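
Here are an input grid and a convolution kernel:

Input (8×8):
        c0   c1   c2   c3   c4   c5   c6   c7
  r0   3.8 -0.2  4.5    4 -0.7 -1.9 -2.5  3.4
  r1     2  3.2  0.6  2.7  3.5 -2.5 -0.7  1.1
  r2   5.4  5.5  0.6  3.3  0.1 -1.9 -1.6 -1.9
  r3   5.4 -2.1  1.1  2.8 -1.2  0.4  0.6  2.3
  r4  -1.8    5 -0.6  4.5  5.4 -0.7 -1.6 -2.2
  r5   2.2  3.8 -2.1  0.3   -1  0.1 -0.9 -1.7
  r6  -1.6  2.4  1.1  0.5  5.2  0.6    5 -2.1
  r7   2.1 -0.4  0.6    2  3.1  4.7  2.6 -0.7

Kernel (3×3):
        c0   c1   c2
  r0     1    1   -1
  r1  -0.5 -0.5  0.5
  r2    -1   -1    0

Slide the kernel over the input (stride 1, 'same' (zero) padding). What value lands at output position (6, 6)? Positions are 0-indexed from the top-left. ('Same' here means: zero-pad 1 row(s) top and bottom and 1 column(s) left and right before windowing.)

The receptive field on the zero-padded input at this output position is [0.1 -0.9 -1.7 / 0.6 5 -2.1 / 4.7 2.6 -0.7]. Elementwise product with the kernel and sum: 0.1·1 + -0.9·1 + -1.7·-1 + 0.6·-0.5 + 5·-0.5 + -2.1·0.5 + 4.7·-1 + 2.6·-1.

-10.25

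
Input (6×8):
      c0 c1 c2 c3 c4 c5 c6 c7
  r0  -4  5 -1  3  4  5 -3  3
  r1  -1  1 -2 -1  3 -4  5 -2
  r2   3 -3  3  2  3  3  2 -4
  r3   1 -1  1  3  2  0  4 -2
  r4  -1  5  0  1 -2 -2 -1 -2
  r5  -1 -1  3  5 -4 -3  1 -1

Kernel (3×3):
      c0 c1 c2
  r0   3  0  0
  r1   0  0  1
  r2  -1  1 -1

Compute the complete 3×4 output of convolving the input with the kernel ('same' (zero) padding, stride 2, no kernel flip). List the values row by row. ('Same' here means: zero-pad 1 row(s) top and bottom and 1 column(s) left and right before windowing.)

Output[0,0]: The receptive field on the zero-padded input at this output position is [0 0 0 / 0 -4 5 / 0 -1 1]. Elementwise product with the kernel and sum: 0·3 + 5·1 + 0·-1 + -1·1 + 1·-1.
Output[0,1]: The receptive field on the zero-padded input at this output position is [0 0 0 / 5 -1 3 / 1 -2 -1]. Elementwise product with the kernel and sum: 0·3 + 3·1 + 1·-1 + -2·1 + -1·-1.

3 1 13 14
-1 4 -1 -10
5 -3 1 3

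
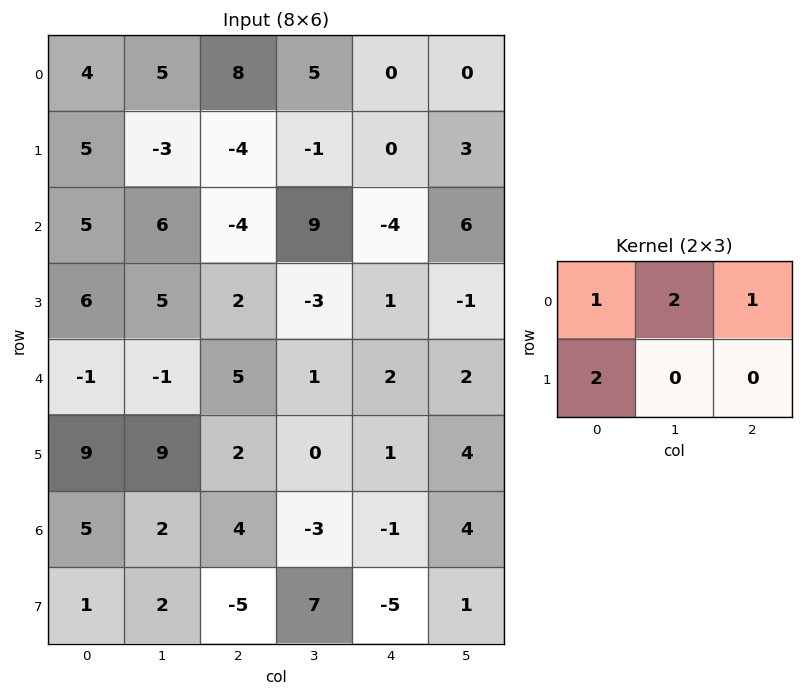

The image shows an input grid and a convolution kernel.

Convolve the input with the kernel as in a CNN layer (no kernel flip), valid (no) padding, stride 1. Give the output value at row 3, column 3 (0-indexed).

The receptive field on the input at this output position is [-3 1 -1 / 1 2 2]. Elementwise product with the kernel and sum: -3·1 + 1·2 + -1·1 + 1·2.

0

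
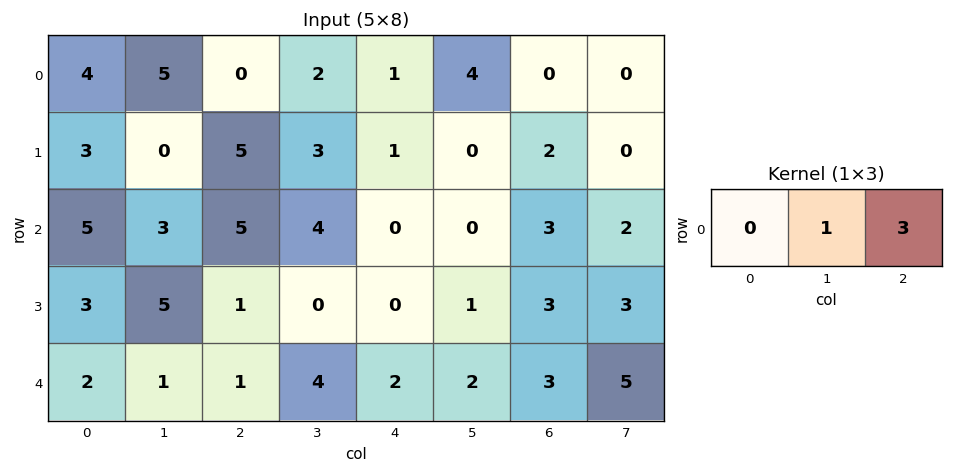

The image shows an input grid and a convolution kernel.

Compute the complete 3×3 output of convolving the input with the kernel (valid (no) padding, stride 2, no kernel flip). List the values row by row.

5 5 4
18 4 9
4 10 11

Output[0,0]: The receptive field on the input at this output position is [4 5 0]. Elementwise product with the kernel and sum: 5·1 + 0·3.
Output[0,1]: The receptive field on the input at this output position is [0 2 1]. Elementwise product with the kernel and sum: 2·1 + 1·3.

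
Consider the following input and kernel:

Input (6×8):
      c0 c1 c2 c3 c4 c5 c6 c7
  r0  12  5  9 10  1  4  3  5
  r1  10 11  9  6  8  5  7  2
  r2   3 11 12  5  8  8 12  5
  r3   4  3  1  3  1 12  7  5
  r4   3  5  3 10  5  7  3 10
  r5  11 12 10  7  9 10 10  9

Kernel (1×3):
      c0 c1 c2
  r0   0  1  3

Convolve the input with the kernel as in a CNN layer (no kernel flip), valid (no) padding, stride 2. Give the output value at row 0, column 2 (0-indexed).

The receptive field on the input at this output position is [1 4 3]. Elementwise product with the kernel and sum: 4·1 + 3·3.

13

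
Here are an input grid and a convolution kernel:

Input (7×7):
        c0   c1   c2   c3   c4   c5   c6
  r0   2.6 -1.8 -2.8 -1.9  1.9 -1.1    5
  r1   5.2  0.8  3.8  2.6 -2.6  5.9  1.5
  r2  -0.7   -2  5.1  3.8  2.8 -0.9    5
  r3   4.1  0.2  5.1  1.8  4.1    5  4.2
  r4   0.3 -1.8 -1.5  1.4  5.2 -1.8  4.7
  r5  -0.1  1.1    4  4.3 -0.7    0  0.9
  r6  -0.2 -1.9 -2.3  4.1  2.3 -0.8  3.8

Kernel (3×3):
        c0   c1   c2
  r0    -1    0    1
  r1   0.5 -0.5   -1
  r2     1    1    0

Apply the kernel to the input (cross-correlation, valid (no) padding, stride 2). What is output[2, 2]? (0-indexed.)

-0.25

The receptive field on the input at this output position is [5.2 -1.8 4.7 / -0.7 0 0.9 / 2.3 -0.8 3.8]. Elementwise product with the kernel and sum: 5.2·-1 + 4.7·1 + -0.7·0.5 + 0·-0.5 + 0.9·-1 + 2.3·1 + -0.8·1.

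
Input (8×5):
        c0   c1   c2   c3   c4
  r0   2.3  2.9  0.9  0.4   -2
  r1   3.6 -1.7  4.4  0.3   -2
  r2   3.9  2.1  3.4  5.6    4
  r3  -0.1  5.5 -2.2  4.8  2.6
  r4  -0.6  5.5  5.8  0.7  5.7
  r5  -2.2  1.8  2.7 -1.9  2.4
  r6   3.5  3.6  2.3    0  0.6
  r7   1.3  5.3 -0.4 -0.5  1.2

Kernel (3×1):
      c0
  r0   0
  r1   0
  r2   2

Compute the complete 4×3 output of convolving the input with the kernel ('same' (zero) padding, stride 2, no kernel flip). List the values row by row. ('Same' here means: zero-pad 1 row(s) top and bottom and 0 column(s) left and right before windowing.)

7.2 8.8 -4
-0.2 -4.4 5.2
-4.4 5.4 4.8
2.6 -0.8 2.4

Output[0,0]: The receptive field on the zero-padded input at this output position is [0 / 2.3 / 3.6]. Elementwise product with the kernel and sum: 3.6·2.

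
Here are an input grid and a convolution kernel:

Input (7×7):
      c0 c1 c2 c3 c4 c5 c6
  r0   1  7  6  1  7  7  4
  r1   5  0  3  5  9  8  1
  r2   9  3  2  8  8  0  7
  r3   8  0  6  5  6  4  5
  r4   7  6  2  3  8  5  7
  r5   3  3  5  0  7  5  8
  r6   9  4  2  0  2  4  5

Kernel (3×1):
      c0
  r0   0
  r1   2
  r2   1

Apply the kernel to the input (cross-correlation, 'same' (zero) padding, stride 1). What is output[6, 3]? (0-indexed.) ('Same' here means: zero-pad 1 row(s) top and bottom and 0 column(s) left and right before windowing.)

0

The receptive field on the zero-padded input at this output position is [0 / 0 / 0]. Elementwise product with the kernel and sum: 0·2 + 0·1.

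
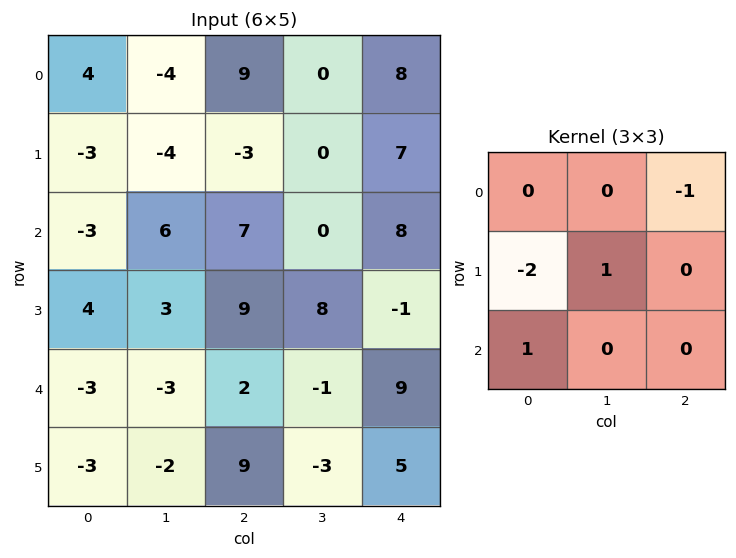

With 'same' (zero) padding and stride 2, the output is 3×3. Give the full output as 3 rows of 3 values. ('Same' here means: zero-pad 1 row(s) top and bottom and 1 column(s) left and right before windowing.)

4 13 8
1 -2 16
-6 -2 8

Output[0,0]: The receptive field on the zero-padded input at this output position is [0 0 0 / 0 4 -4 / 0 -3 -4]. Elementwise product with the kernel and sum: 0·-1 + 0·-2 + 4·1 + 0·1.
Output[0,1]: The receptive field on the zero-padded input at this output position is [0 0 0 / -4 9 0 / -4 -3 0]. Elementwise product with the kernel and sum: 0·-1 + -4·-2 + 9·1 + -4·1.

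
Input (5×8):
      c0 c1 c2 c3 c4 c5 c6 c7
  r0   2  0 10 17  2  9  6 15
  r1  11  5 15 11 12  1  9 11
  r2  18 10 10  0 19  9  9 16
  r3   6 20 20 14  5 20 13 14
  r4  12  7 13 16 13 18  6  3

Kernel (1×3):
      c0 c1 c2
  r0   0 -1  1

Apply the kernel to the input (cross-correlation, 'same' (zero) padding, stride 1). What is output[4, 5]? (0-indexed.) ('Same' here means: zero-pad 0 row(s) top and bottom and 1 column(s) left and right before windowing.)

-12

The receptive field on the zero-padded input at this output position is [13 18 6]. Elementwise product with the kernel and sum: 18·-1 + 6·1.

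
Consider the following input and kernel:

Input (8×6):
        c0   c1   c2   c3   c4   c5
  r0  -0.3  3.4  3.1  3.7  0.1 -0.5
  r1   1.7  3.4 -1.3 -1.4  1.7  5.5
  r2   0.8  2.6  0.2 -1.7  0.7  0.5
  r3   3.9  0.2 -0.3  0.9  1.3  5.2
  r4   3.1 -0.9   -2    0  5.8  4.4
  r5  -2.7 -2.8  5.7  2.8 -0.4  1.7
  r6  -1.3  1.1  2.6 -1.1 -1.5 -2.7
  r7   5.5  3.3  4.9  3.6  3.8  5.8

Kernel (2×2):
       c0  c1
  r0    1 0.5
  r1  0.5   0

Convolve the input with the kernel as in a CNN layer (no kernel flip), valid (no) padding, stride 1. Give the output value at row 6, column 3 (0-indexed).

The receptive field on the input at this output position is [-1.1 -1.5 / 3.6 3.8]. Elementwise product with the kernel and sum: -1.1·1 + -1.5·0.5 + 3.6·0.5.

-0.05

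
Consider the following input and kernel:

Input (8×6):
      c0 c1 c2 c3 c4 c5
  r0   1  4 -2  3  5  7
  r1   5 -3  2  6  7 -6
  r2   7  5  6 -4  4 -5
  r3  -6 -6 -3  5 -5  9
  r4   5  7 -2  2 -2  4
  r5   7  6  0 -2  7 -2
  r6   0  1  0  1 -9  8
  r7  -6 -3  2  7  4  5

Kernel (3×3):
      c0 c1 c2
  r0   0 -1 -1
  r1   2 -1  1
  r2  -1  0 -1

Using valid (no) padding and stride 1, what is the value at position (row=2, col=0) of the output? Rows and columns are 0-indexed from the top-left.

The receptive field on the input at this output position is [7 5 6 / -6 -6 -3 / 5 7 -2]. Elementwise product with the kernel and sum: 5·-1 + 6·-1 + -6·2 + -6·-1 + -3·1 + 5·-1 + -2·-1.

-23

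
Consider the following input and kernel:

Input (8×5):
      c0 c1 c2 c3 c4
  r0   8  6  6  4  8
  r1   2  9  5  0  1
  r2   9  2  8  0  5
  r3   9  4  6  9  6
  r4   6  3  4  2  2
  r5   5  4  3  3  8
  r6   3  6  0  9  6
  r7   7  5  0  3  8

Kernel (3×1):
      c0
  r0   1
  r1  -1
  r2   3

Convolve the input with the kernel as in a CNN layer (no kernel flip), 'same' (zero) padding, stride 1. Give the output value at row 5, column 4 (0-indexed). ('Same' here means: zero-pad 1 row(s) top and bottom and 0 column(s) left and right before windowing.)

The receptive field on the zero-padded input at this output position is [2 / 8 / 6]. Elementwise product with the kernel and sum: 2·1 + 8·-1 + 6·3.

12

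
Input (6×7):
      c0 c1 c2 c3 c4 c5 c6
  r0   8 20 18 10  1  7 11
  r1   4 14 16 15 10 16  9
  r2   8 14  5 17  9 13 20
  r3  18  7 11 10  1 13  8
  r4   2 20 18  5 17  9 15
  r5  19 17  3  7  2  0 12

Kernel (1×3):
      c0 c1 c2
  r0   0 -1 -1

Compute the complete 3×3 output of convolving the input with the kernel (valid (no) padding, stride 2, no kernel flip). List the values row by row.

-38 -11 -18
-19 -26 -33
-38 -22 -24

Output[0,0]: The receptive field on the input at this output position is [8 20 18]. Elementwise product with the kernel and sum: 20·-1 + 18·-1.
Output[0,1]: The receptive field on the input at this output position is [18 10 1]. Elementwise product with the kernel and sum: 10·-1 + 1·-1.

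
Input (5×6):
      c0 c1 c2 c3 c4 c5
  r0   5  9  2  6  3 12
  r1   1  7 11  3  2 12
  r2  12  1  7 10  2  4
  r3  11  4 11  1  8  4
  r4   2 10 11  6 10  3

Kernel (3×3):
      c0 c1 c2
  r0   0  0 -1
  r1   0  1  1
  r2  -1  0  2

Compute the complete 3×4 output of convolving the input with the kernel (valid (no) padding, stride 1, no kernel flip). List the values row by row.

18 27 -1 0
8 12 15 1
28 4 16 8

Output[0,0]: The receptive field on the input at this output position is [5 9 2 / 1 7 11 / 12 1 7]. Elementwise product with the kernel and sum: 2·-1 + 7·1 + 11·1 + 12·-1 + 7·2.
Output[0,1]: The receptive field on the input at this output position is [9 2 6 / 7 11 3 / 1 7 10]. Elementwise product with the kernel and sum: 6·-1 + 11·1 + 3·1 + 1·-1 + 10·2.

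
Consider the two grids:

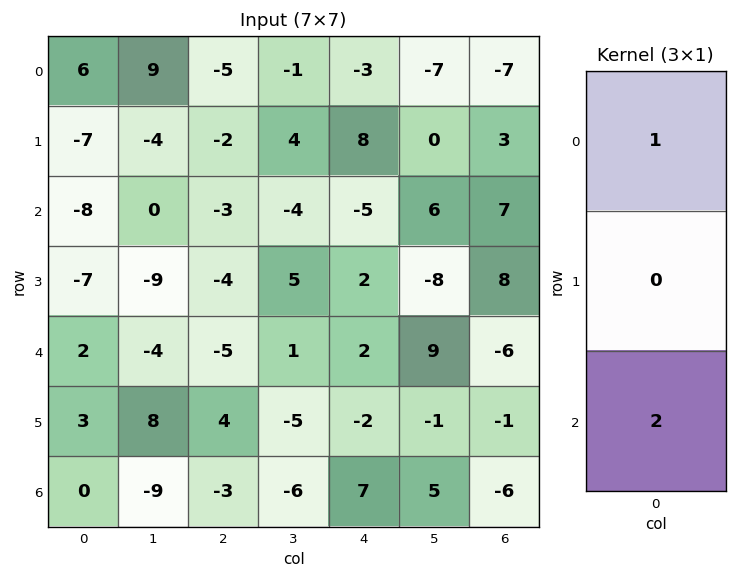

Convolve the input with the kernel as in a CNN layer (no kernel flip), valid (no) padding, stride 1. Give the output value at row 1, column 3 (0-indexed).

The receptive field on the input at this output position is [4 / -4 / 5]. Elementwise product with the kernel and sum: 4·1 + 5·2.

14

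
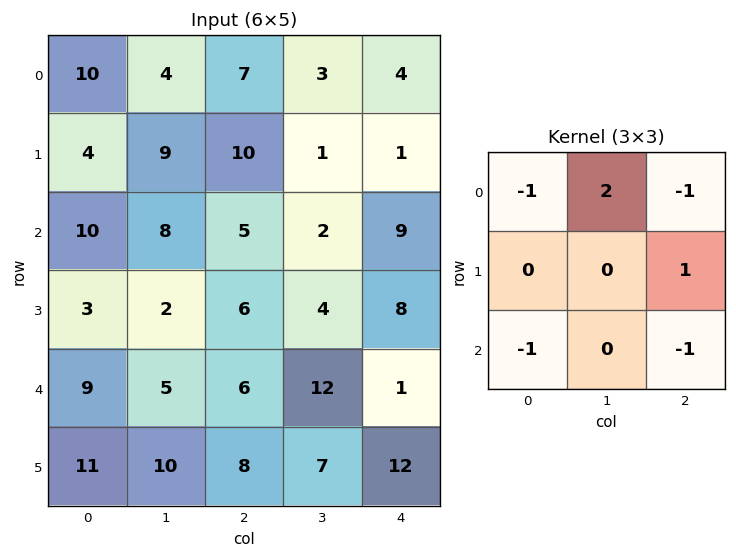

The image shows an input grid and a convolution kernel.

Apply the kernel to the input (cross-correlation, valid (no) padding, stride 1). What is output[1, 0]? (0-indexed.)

The receptive field on the input at this output position is [4 9 10 / 10 8 5 / 3 2 6]. Elementwise product with the kernel and sum: 4·-1 + 9·2 + 10·-1 + 5·1 + 3·-1 + 6·-1.

0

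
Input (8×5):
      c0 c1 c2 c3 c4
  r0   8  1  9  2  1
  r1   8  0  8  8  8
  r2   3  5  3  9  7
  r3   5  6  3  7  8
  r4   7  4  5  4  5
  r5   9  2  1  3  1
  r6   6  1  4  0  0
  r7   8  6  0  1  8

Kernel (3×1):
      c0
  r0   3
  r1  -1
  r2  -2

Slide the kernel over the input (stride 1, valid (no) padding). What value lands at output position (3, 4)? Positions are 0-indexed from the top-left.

The receptive field on the input at this output position is [8 / 5 / 1]. Elementwise product with the kernel and sum: 8·3 + 5·-1 + 1·-2.

17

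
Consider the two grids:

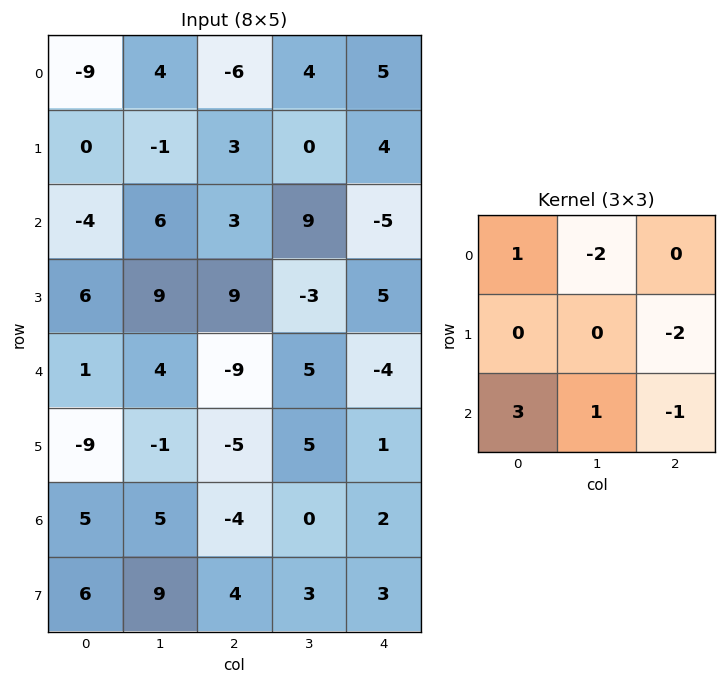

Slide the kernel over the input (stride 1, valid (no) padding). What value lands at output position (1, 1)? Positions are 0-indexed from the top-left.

The receptive field on the input at this output position is [-1 3 0 / 6 3 9 / 9 9 -3]. Elementwise product with the kernel and sum: -1·1 + 3·-2 + 9·-2 + 9·3 + 9·1 + -3·-1.

14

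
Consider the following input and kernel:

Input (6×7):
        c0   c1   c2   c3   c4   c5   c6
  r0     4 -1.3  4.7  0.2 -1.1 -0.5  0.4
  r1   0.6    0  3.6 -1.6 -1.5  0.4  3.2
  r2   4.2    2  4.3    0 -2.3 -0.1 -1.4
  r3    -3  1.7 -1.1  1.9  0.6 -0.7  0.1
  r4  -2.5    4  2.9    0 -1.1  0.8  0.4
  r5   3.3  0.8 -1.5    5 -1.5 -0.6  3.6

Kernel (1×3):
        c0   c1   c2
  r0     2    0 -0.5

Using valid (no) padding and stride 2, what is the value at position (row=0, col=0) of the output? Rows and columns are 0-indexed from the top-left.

The receptive field on the input at this output position is [4 -1.3 4.7]. Elementwise product with the kernel and sum: 4·2 + 4.7·-0.5.

5.65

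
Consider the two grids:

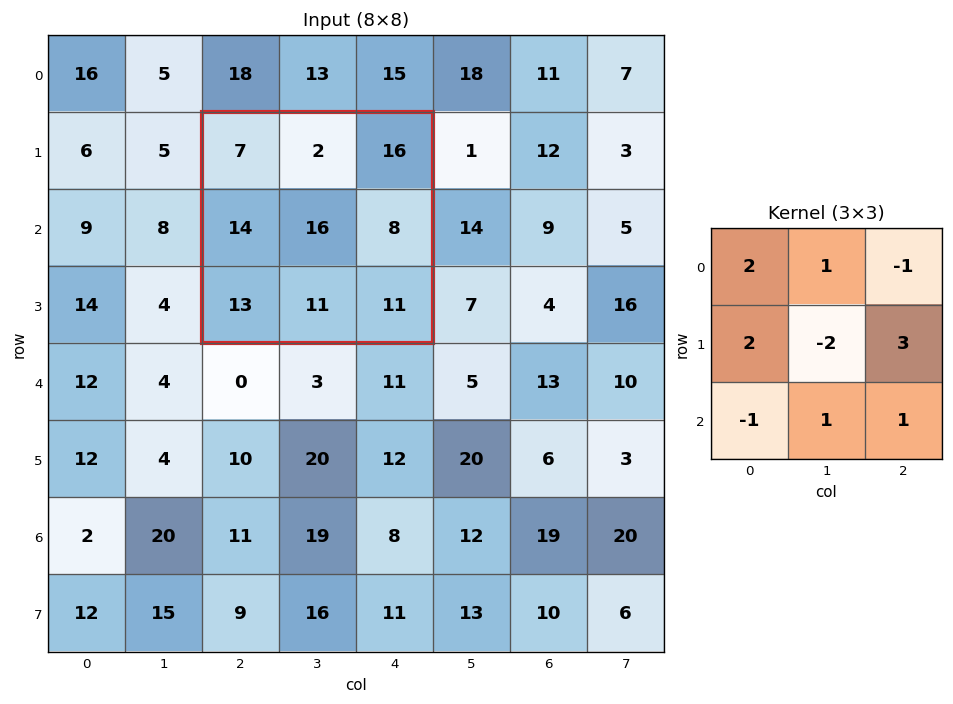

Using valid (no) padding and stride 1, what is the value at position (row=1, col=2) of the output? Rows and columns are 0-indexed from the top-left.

29

The receptive field on the input at this output position is [7 2 16 / 14 16 8 / 13 11 11]. Elementwise product with the kernel and sum: 7·2 + 2·1 + 16·-1 + 14·2 + 16·-2 + 8·3 + 13·-1 + 11·1 + 11·1.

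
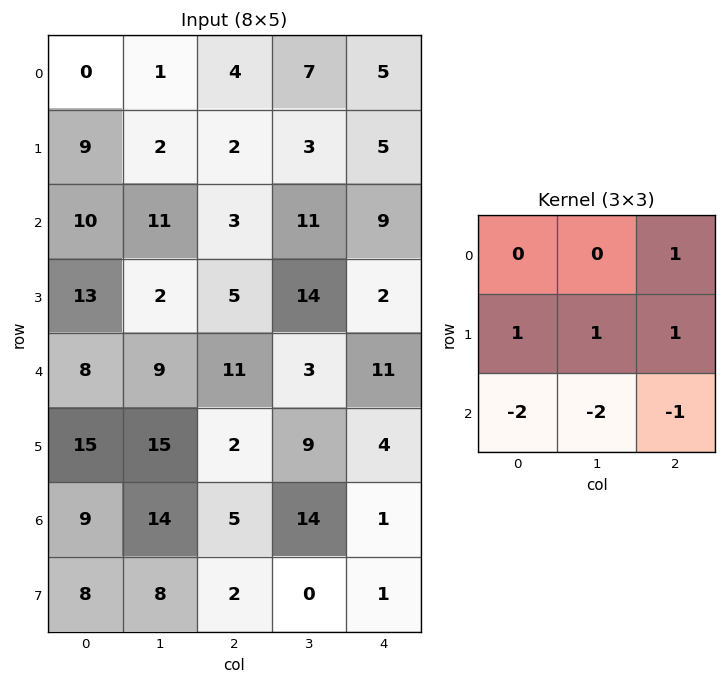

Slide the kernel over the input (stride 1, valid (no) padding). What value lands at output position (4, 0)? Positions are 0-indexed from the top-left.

The receptive field on the input at this output position is [8 9 11 / 15 15 2 / 9 14 5]. Elementwise product with the kernel and sum: 11·1 + 15·1 + 15·1 + 2·1 + 9·-2 + 14·-2 + 5·-1.

-8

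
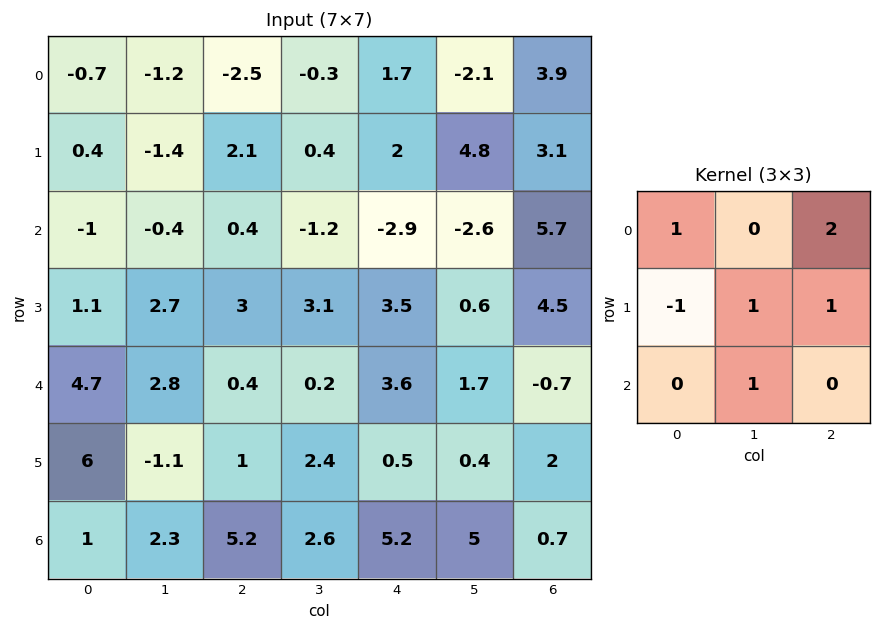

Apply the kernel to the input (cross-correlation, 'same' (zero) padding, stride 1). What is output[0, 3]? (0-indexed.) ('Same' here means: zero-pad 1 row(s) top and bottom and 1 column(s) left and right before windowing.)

4.3

The receptive field on the zero-padded input at this output position is [0 0 0 / -2.5 -0.3 1.7 / 2.1 0.4 2]. Elementwise product with the kernel and sum: 0·1 + 0·2 + -2.5·-1 + -0.3·1 + 1.7·1 + 0.4·1.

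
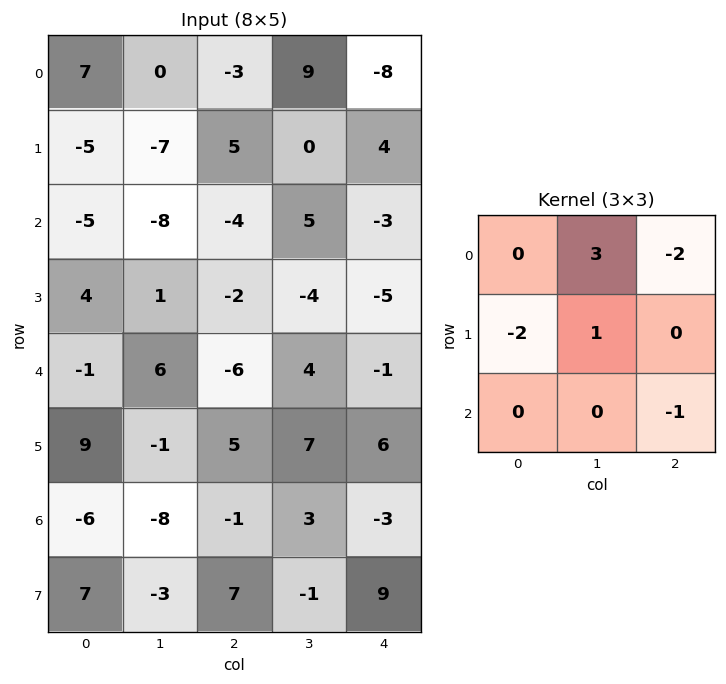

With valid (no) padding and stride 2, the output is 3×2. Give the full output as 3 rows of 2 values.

Output[0,0]: The receptive field on the input at this output position is [7 0 -3 / -5 -7 5 / -5 -8 -4]. Elementwise product with the kernel and sum: 0·3 + -3·-2 + -5·-2 + -7·1 + -4·-1.
Output[0,1]: The receptive field on the input at this output position is [-3 9 -8 / 5 0 4 / -4 5 -3]. Elementwise product with the kernel and sum: 9·3 + -8·-2 + 5·-2 + 0·1 + -3·-1.

13 36
-17 22
12 14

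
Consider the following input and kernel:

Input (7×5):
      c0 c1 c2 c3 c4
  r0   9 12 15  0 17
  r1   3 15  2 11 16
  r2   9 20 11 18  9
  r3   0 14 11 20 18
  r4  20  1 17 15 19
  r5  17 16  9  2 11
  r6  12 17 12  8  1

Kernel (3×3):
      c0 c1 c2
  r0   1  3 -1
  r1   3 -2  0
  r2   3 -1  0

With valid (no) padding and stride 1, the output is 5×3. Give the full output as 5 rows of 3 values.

Output[0,0]: The receptive field on the input at this output position is [9 12 15 / 3 15 2 / 9 20 11]. Elementwise product with the kernel and sum: 9·1 + 12·3 + 15·-1 + 3·3 + 15·-2 + 9·3 + 20·-1.

16 147 -3
19 79 29
89 41 85
124 35 99
44 106 94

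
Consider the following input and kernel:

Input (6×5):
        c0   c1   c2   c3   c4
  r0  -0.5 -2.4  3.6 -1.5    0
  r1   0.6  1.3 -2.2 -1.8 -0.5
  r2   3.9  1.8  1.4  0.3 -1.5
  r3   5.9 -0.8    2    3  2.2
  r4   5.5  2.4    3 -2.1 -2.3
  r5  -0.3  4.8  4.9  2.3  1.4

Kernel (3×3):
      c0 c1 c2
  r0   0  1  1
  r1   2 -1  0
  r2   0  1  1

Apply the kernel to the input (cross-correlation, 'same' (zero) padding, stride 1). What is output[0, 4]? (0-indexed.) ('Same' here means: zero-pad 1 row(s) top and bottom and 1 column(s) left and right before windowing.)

The receptive field on the zero-padded input at this output position is [0 0 0 / -1.5 0 0 / -1.8 -0.5 0]. Elementwise product with the kernel and sum: 0·1 + 0·1 + -1.5·2 + 0·-1 + -0.5·1 + 0·1.

-3.5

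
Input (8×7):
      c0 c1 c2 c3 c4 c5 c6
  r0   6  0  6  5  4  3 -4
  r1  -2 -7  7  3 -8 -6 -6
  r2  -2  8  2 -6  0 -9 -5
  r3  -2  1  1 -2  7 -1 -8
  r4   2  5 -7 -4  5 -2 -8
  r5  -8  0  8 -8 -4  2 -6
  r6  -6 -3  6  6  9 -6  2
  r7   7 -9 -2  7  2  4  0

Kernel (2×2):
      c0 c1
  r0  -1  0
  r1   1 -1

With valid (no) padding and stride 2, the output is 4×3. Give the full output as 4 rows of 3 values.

-1 -2 -6
-1 1 8
-10 23 -11
22 -15 -11

Output[0,0]: The receptive field on the input at this output position is [6 0 / -2 -7]. Elementwise product with the kernel and sum: 6·-1 + -2·1 + -7·-1.
Output[0,1]: The receptive field on the input at this output position is [6 5 / 7 3]. Elementwise product with the kernel and sum: 6·-1 + 7·1 + 3·-1.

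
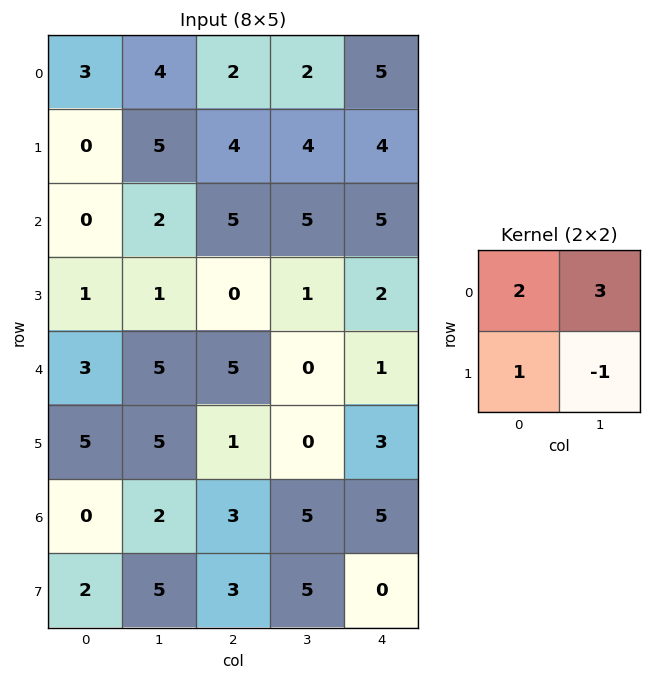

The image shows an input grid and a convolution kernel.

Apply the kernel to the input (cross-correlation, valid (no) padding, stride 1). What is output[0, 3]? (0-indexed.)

The receptive field on the input at this output position is [2 5 / 4 4]. Elementwise product with the kernel and sum: 2·2 + 5·3 + 4·1 + 4·-1.

19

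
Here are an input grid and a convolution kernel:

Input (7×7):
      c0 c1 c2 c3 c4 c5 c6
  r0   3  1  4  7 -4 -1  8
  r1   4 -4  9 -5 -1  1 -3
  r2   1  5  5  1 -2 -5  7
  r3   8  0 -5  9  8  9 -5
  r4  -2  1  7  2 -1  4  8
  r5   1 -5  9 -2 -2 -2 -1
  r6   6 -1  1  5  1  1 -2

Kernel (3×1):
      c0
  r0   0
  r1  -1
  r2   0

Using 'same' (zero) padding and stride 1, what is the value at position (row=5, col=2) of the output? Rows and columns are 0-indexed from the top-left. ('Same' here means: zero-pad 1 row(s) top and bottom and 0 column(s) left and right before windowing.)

The receptive field on the zero-padded input at this output position is [7 / 9 / 1]. Elementwise product with the kernel and sum: 9·-1.

-9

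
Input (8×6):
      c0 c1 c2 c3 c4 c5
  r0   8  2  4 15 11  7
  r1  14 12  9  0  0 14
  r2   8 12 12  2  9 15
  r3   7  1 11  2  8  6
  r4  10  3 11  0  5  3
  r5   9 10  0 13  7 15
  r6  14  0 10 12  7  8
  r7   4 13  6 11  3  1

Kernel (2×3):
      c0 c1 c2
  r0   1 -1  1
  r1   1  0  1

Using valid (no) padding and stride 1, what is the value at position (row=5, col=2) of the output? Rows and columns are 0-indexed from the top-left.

The receptive field on the input at this output position is [0 13 7 / 10 12 7]. Elementwise product with the kernel and sum: 0·1 + 13·-1 + 7·1 + 10·1 + 7·1.

11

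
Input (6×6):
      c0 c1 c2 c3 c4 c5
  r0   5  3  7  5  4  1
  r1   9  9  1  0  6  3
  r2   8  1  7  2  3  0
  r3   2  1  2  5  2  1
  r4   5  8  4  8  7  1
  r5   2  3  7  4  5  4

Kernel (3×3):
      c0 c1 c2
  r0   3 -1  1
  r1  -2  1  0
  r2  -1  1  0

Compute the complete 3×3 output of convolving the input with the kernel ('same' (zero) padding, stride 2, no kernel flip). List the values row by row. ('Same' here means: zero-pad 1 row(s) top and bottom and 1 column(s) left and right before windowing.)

Output[0,0]: The receptive field on the zero-padded input at this output position is [0 0 0 / 0 5 3 / 0 9 9]. Elementwise product with the kernel and sum: 0·3 + 0·-1 + 0·1 + 0·-2 + 5·1 + 0·-1 + 9·1.

14 -7 0
10 32 -7
6 -2 6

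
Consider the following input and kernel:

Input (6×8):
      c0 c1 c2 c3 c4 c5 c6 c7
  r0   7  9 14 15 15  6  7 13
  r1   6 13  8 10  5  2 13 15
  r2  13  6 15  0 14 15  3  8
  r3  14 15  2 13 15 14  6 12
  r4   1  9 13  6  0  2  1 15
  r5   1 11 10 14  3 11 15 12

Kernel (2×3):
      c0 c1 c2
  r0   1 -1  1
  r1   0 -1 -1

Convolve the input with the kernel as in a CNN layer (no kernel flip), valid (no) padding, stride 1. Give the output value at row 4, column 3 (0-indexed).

-6

The receptive field on the input at this output position is [6 0 2 / 14 3 11]. Elementwise product with the kernel and sum: 6·1 + 0·-1 + 2·1 + 3·-1 + 11·-1.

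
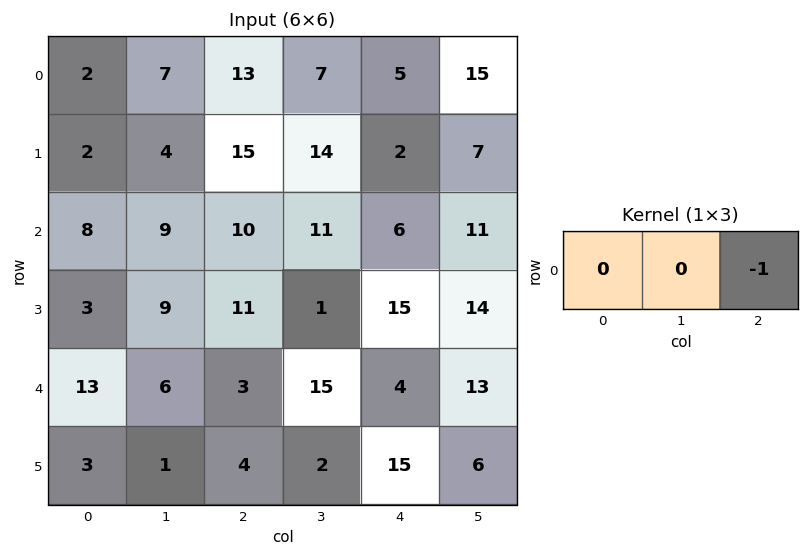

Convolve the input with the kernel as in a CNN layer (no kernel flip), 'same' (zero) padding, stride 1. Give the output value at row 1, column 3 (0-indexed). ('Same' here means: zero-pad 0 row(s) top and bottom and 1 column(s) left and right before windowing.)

The receptive field on the zero-padded input at this output position is [15 14 2]. Elementwise product with the kernel and sum: 2·-1.

-2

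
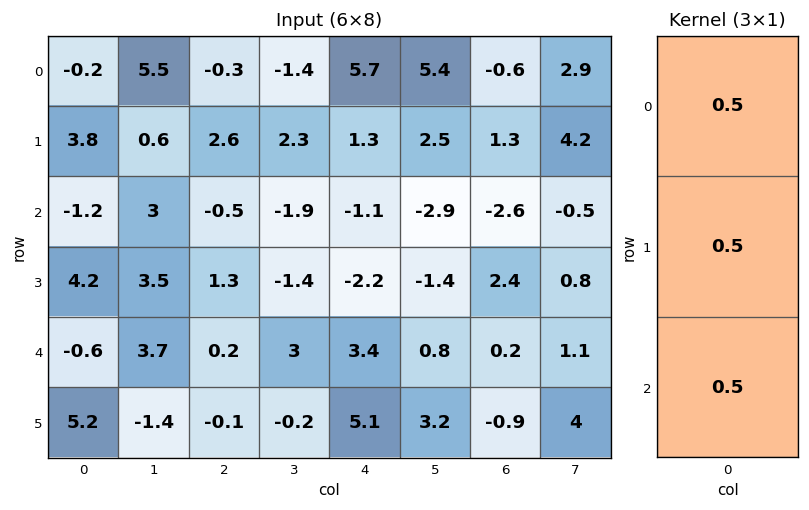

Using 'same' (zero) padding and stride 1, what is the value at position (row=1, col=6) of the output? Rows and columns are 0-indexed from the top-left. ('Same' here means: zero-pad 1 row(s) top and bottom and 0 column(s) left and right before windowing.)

The receptive field on the zero-padded input at this output position is [-0.6 / 1.3 / -2.6]. Elementwise product with the kernel and sum: -0.6·0.5 + 1.3·0.5 + -2.6·0.5.

-0.95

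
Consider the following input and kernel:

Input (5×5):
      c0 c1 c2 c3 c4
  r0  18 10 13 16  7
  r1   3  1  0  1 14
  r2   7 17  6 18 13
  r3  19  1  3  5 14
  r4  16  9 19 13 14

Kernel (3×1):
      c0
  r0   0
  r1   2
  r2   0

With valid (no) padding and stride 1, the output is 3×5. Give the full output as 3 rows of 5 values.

Output[0,0]: The receptive field on the input at this output position is [18 / 3 / 7]. Elementwise product with the kernel and sum: 3·2.
Output[0,1]: The receptive field on the input at this output position is [10 / 1 / 17]. Elementwise product with the kernel and sum: 1·2.

6 2 0 2 28
14 34 12 36 26
38 2 6 10 28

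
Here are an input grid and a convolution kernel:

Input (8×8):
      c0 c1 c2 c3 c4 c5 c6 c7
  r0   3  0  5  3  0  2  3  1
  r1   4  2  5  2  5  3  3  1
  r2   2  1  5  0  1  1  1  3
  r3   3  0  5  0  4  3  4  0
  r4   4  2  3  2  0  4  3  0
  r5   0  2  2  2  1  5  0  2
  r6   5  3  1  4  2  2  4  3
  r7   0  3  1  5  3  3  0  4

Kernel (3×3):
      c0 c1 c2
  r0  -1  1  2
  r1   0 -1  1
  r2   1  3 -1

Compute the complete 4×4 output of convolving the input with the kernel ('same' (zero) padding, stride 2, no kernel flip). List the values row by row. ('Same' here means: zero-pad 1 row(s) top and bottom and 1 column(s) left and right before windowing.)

7 13 16 9
16 17 18 19
-1 10 14 1
-1 8 20 -3

Output[0,0]: The receptive field on the zero-padded input at this output position is [0 0 0 / 0 3 0 / 0 4 2]. Elementwise product with the kernel and sum: 0·-1 + 0·1 + 0·2 + 3·-1 + 0·1 + 0·1 + 4·3 + 2·-1.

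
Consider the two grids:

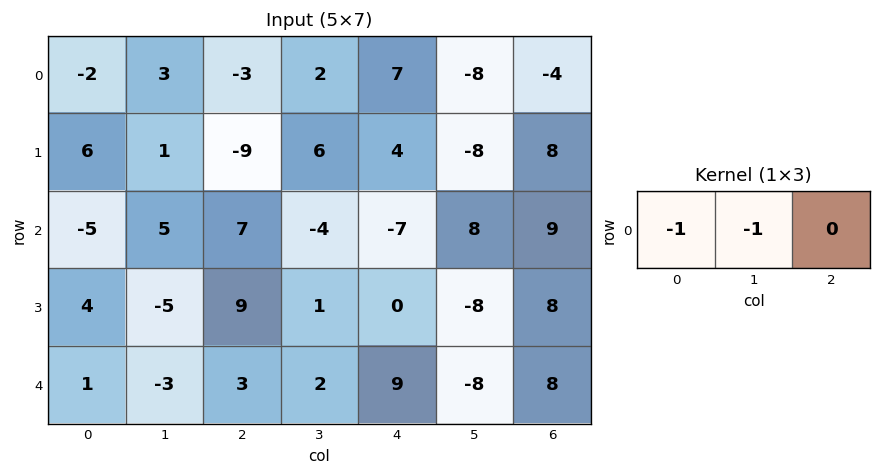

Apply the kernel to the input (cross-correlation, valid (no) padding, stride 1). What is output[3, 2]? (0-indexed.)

-10

The receptive field on the input at this output position is [9 1 0]. Elementwise product with the kernel and sum: 9·-1 + 1·-1.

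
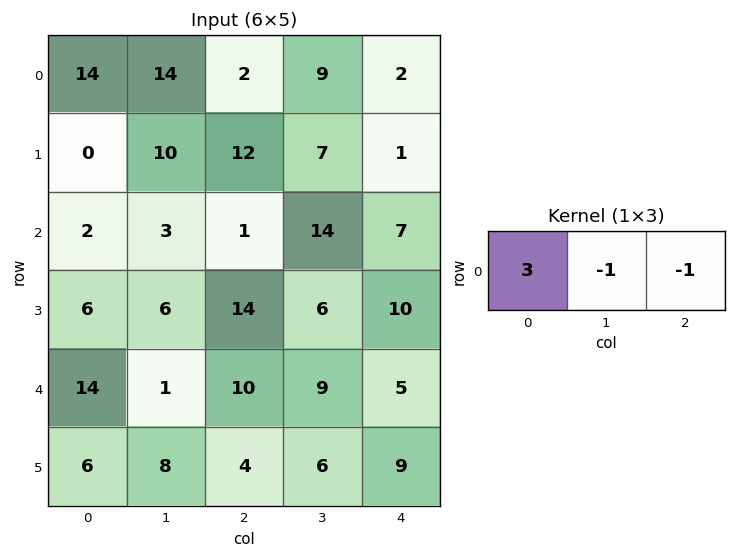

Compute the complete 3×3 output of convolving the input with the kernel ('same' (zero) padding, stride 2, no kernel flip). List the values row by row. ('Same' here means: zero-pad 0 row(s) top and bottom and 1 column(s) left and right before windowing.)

-28 31 25
-5 -6 35
-15 -16 22

Output[0,0]: The receptive field on the zero-padded input at this output position is [0 14 14]. Elementwise product with the kernel and sum: 0·3 + 14·-1 + 14·-1.
Output[0,1]: The receptive field on the zero-padded input at this output position is [14 2 9]. Elementwise product with the kernel and sum: 14·3 + 2·-1 + 9·-1.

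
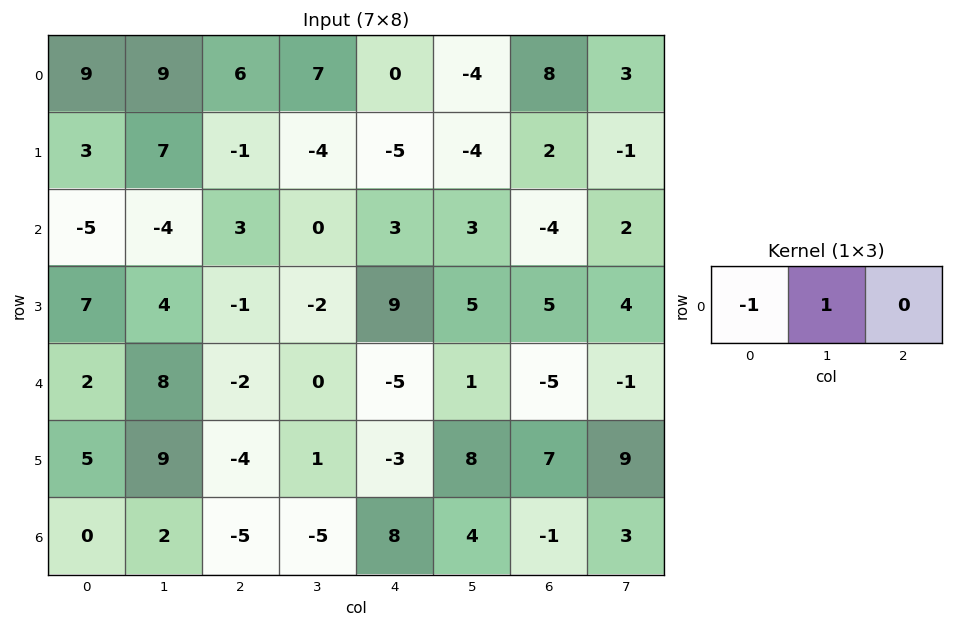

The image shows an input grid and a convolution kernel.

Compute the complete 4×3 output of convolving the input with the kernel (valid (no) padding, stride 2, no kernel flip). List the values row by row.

0 1 -4
1 -3 0
6 2 6
2 0 -4

Output[0,0]: The receptive field on the input at this output position is [9 9 6]. Elementwise product with the kernel and sum: 9·-1 + 9·1.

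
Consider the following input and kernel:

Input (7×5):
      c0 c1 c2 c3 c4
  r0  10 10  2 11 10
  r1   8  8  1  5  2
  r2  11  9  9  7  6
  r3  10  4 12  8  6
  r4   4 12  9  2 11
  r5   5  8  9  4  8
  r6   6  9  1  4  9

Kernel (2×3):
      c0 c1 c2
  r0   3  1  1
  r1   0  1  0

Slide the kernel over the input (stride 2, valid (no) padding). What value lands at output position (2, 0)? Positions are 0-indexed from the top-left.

41

The receptive field on the input at this output position is [4 12 9 / 5 8 9]. Elementwise product with the kernel and sum: 4·3 + 12·1 + 9·1 + 8·1.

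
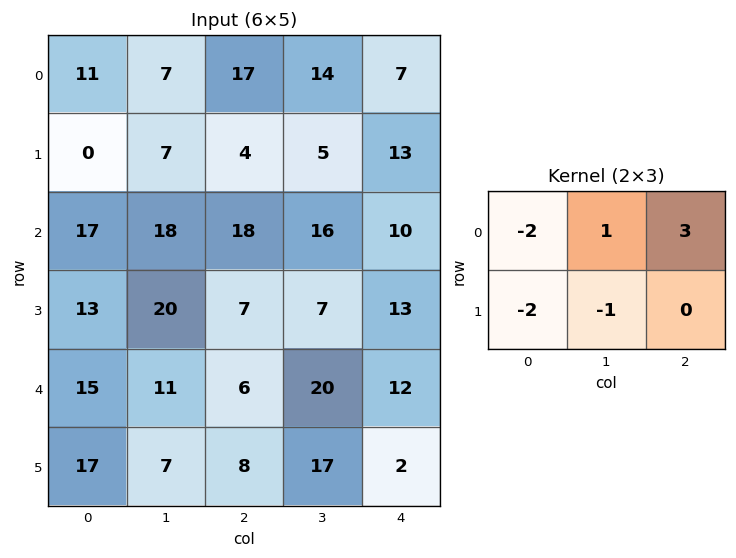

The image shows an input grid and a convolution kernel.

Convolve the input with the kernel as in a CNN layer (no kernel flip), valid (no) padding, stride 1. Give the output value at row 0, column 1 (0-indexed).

The receptive field on the input at this output position is [7 17 14 / 7 4 5]. Elementwise product with the kernel and sum: 7·-2 + 17·1 + 14·3 + 7·-2 + 4·-1.

27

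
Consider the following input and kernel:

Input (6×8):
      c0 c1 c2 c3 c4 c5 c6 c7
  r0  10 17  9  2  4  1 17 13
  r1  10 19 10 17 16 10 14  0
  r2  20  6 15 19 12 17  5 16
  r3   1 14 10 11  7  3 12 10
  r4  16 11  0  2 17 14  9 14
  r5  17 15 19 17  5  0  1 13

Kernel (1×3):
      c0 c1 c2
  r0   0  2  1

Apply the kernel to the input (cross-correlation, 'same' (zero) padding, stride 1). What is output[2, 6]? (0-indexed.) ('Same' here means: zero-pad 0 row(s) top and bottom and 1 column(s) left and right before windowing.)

26

The receptive field on the zero-padded input at this output position is [17 5 16]. Elementwise product with the kernel and sum: 5·2 + 16·1.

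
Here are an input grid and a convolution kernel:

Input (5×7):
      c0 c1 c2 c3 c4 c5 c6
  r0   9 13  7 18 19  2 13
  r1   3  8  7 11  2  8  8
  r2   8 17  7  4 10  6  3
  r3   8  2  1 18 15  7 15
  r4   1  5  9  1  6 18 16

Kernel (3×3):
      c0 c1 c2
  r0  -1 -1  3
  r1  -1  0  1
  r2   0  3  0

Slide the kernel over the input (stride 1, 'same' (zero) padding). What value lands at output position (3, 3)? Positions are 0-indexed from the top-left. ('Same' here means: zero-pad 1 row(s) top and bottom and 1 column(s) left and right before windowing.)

The receptive field on the zero-padded input at this output position is [7 4 10 / 1 18 15 / 9 1 6]. Elementwise product with the kernel and sum: 7·-1 + 4·-1 + 10·3 + 1·-1 + 15·1 + 1·3.

36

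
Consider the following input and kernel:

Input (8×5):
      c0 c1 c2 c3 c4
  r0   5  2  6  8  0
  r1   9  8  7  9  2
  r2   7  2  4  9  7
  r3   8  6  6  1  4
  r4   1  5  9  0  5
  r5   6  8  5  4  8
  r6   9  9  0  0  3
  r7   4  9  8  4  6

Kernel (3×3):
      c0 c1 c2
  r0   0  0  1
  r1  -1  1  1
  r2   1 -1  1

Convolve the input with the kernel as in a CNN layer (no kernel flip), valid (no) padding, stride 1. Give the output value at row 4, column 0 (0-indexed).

16

The receptive field on the input at this output position is [1 5 9 / 6 8 5 / 9 9 0]. Elementwise product with the kernel and sum: 9·1 + 6·-1 + 8·1 + 5·1 + 9·1 + 9·-1 + 0·1.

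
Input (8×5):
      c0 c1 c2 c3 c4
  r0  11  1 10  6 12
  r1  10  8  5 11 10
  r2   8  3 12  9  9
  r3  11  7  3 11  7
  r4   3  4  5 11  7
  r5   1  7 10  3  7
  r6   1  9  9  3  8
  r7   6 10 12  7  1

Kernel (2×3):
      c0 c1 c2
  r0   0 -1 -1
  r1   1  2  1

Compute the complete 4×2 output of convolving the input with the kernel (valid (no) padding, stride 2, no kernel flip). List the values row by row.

Output[0,0]: The receptive field on the input at this output position is [11 1 10 / 10 8 5]. Elementwise product with the kernel and sum: 1·-1 + 10·-1 + 10·1 + 8·2 + 5·1.
Output[0,1]: The receptive field on the input at this output position is [10 6 12 / 5 11 10]. Elementwise product with the kernel and sum: 6·-1 + 12·-1 + 5·1 + 11·2 + 10·1.

20 19
13 14
16 5
20 16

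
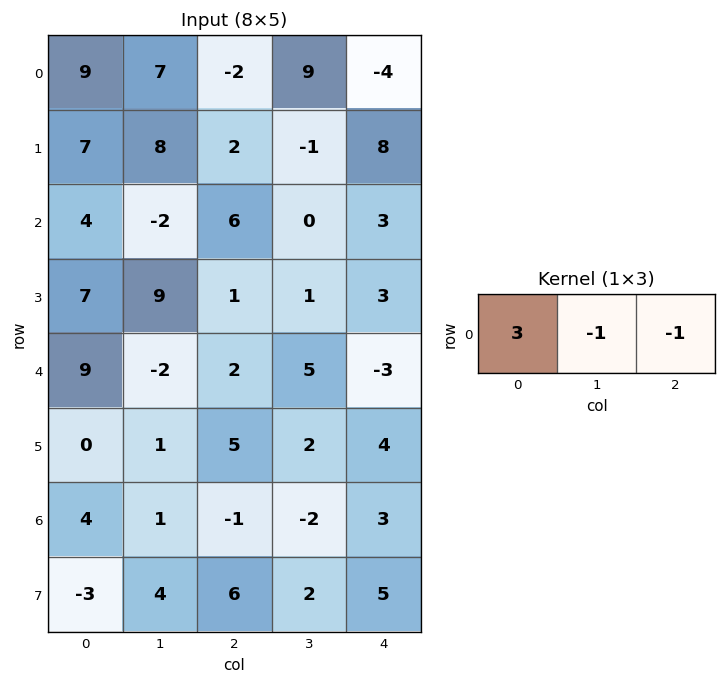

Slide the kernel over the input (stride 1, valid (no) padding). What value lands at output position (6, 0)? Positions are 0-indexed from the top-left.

12

The receptive field on the input at this output position is [4 1 -1]. Elementwise product with the kernel and sum: 4·3 + 1·-1 + -1·-1.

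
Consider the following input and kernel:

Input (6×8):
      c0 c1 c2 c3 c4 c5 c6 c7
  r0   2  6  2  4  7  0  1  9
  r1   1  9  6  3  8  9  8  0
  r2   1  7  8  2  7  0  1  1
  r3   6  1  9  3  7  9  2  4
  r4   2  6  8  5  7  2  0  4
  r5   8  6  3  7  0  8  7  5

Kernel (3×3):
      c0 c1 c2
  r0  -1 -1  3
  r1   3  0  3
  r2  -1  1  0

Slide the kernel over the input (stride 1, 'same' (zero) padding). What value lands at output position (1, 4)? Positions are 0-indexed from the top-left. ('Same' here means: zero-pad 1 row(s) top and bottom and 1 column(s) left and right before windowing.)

The receptive field on the zero-padded input at this output position is [4 7 0 / 3 8 9 / 2 7 0]. Elementwise product with the kernel and sum: 4·-1 + 7·-1 + 0·3 + 3·3 + 9·3 + 2·-1 + 7·1.

30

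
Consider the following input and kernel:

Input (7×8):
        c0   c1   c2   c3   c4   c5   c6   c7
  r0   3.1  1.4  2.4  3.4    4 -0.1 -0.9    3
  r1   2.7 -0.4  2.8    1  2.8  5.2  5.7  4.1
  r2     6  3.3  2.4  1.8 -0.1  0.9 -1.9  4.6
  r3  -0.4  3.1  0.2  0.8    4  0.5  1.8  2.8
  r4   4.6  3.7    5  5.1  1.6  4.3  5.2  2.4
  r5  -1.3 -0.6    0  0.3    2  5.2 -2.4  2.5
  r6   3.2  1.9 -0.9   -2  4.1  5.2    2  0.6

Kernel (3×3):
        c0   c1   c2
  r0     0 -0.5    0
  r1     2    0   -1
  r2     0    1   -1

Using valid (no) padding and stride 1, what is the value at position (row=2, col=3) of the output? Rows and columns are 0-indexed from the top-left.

The receptive field on the input at this output position is [1.8 -0.1 0.9 / 0.8 4 0.5 / 5.1 1.6 4.3]. Elementwise product with the kernel and sum: -0.1·-0.5 + 0.8·2 + 0.5·-1 + 1.6·1 + 4.3·-1.

-1.55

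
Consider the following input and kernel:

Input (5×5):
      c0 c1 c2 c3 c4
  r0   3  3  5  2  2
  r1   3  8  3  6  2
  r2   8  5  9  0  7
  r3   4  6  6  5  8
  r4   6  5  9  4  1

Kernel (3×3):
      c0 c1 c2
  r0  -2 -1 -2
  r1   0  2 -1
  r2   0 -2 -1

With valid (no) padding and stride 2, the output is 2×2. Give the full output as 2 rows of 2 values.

-25 -13
-52 -39

Output[0,0]: The receptive field on the input at this output position is [3 3 5 / 3 8 3 / 8 5 9]. Elementwise product with the kernel and sum: 3·-2 + 3·-1 + 5·-2 + 8·2 + 3·-1 + 5·-2 + 9·-1.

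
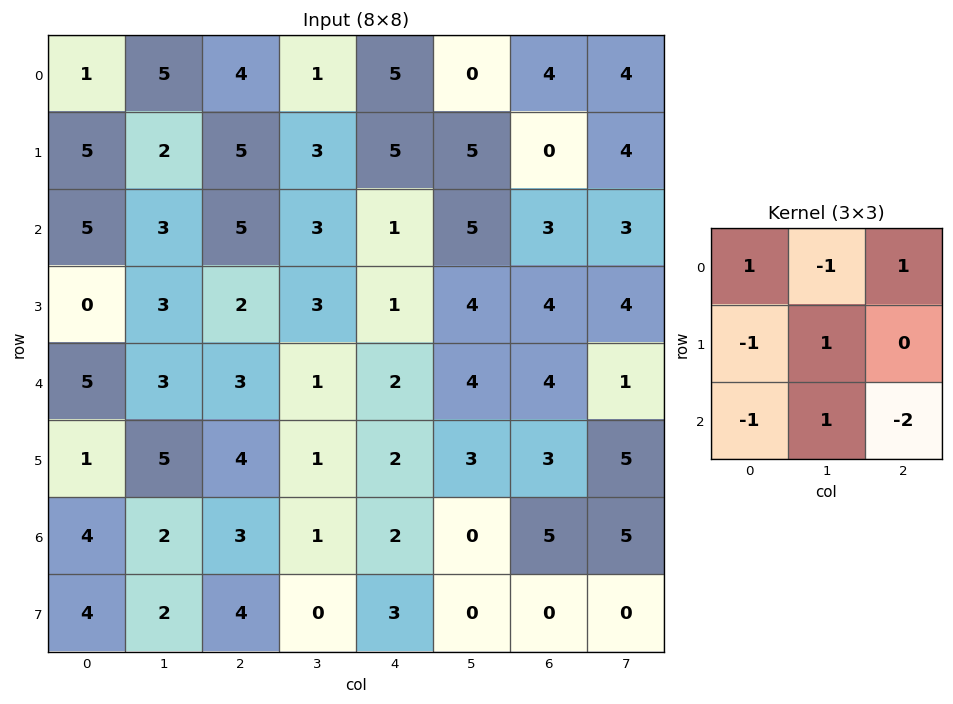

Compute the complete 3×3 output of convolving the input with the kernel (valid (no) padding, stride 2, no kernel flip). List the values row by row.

Output[0,0]: The receptive field on the input at this output position is [1 5 4 / 5 2 5 / 5 3 5]. Elementwise product with the kernel and sum: 1·1 + 5·-1 + 4·1 + 5·-1 + 2·1 + 5·-1 + 3·1 + 5·-2.
Output[0,1]: The receptive field on the input at this output position is [4 1 5 / 5 3 5 / 5 3 1]. Elementwise product with the kernel and sum: 4·1 + 1·-1 + 5·1 + 5·-1 + 3·1 + 5·-1 + 3·1 + 1·-2.

-15 2 7
2 -2 -4
1 -5 -9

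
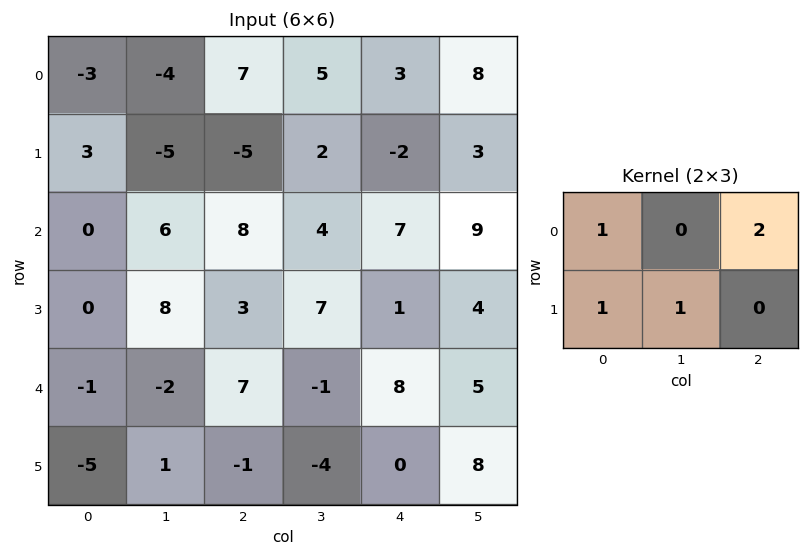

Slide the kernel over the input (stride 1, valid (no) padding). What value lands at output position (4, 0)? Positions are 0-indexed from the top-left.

The receptive field on the input at this output position is [-1 -2 7 / -5 1 -1]. Elementwise product with the kernel and sum: -1·1 + 7·2 + -5·1 + 1·1.

9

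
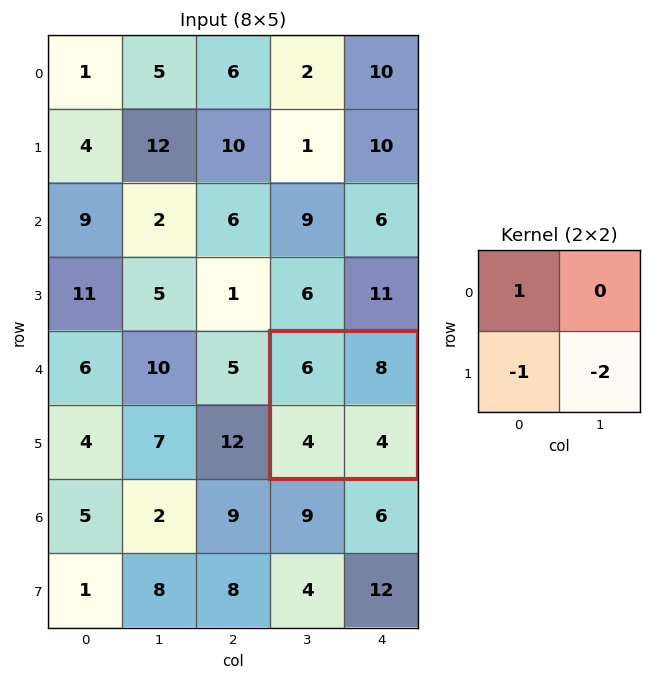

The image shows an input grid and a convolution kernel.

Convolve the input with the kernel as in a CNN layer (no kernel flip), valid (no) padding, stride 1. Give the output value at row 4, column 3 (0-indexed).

The receptive field on the input at this output position is [6 8 / 4 4]. Elementwise product with the kernel and sum: 6·1 + 4·-1 + 4·-2.

-6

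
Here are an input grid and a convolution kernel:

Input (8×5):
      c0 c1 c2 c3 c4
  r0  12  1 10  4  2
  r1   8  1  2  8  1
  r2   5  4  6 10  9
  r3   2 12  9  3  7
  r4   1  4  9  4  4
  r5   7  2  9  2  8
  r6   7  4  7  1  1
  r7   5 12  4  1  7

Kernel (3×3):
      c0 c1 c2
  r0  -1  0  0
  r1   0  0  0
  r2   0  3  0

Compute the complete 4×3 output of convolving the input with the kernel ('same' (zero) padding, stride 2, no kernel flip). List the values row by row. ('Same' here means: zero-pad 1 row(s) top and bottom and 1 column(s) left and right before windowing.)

Output[0,0]: The receptive field on the zero-padded input at this output position is [0 0 0 / 0 12 1 / 0 8 1]. Elementwise product with the kernel and sum: 0·-1 + 8·3.
Output[0,1]: The receptive field on the zero-padded input at this output position is [0 0 0 / 1 10 4 / 1 2 8]. Elementwise product with the kernel and sum: 0·-1 + 2·3.

24 6 3
6 26 13
21 15 21
15 10 19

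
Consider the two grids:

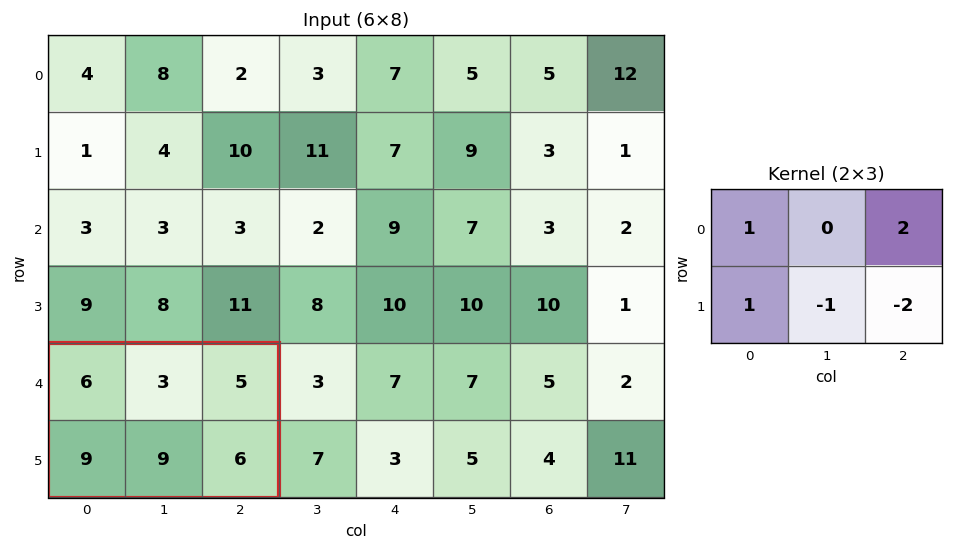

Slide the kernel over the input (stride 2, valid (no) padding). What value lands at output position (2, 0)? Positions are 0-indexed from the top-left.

The receptive field on the input at this output position is [6 3 5 / 9 9 6]. Elementwise product with the kernel and sum: 6·1 + 5·2 + 9·1 + 9·-1 + 6·-2.

4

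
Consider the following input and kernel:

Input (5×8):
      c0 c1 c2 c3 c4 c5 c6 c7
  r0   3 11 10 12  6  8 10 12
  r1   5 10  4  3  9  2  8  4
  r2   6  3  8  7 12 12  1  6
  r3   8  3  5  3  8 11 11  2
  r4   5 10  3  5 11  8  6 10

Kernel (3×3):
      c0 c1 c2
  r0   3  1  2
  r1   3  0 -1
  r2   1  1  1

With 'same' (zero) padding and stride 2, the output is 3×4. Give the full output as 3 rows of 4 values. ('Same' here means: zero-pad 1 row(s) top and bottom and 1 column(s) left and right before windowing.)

4 38 42 26
33 53 53 76
4 45 46 62

Output[0,0]: The receptive field on the zero-padded input at this output position is [0 0 0 / 0 3 11 / 0 5 10]. Elementwise product with the kernel and sum: 0·3 + 0·1 + 0·2 + 0·3 + 11·-1 + 0·1 + 5·1 + 10·1.
Output[0,1]: The receptive field on the zero-padded input at this output position is [0 0 0 / 11 10 12 / 10 4 3]. Elementwise product with the kernel and sum: 0·3 + 0·1 + 0·2 + 11·3 + 12·-1 + 10·1 + 4·1 + 3·1.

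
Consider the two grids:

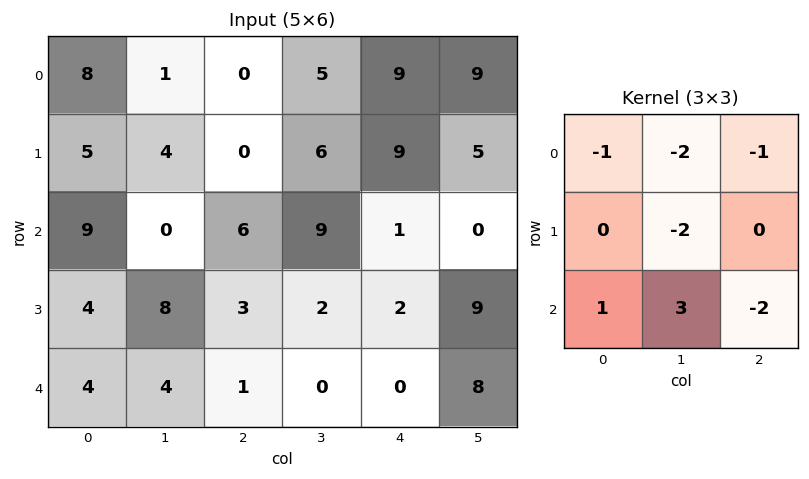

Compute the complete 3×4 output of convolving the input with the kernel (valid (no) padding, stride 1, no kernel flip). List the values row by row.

-21 -6 0 -38
9 -9 -34 -41
-17 -20 -28 -31

Output[0,0]: The receptive field on the input at this output position is [8 1 0 / 5 4 0 / 9 0 6]. Elementwise product with the kernel and sum: 8·-1 + 1·-2 + 0·-1 + 4·-2 + 9·1 + 0·3 + 6·-2.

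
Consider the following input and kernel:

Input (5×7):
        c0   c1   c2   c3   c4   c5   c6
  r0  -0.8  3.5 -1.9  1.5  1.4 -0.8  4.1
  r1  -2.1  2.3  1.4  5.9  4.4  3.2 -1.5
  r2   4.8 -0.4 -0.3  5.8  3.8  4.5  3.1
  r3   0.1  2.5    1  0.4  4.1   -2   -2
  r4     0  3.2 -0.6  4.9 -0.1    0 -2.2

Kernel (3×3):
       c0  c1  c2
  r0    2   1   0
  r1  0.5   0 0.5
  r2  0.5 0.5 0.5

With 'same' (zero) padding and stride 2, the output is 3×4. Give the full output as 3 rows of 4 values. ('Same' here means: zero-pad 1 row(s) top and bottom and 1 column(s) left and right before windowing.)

1.85 7.3 7.1 0.45
-1 10.65 22.6 5.15
1.7 10.05 7.35 -6

Output[0,0]: The receptive field on the zero-padded input at this output position is [0 0 0 / 0 -0.8 3.5 / 0 -2.1 2.3]. Elementwise product with the kernel and sum: 0·2 + 0·1 + 0·0.5 + 3.5·0.5 + 0·0.5 + -2.1·0.5 + 2.3·0.5.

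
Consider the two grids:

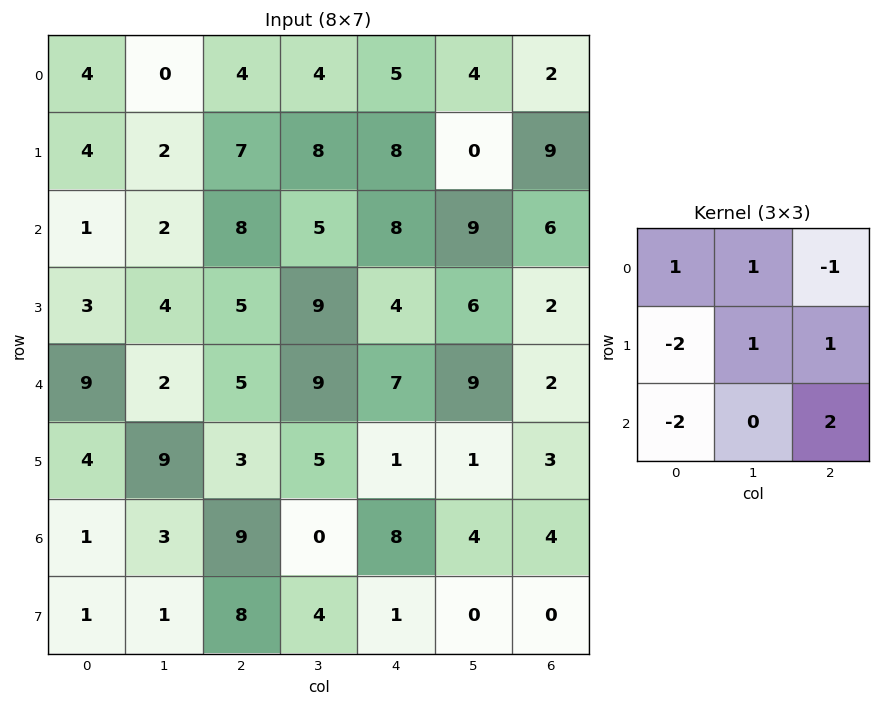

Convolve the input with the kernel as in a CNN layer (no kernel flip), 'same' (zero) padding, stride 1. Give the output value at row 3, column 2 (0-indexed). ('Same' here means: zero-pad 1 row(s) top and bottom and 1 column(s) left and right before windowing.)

The receptive field on the zero-padded input at this output position is [2 8 5 / 4 5 9 / 2 5 9]. Elementwise product with the kernel and sum: 2·1 + 8·1 + 5·-1 + 4·-2 + 5·1 + 9·1 + 2·-2 + 9·2.

25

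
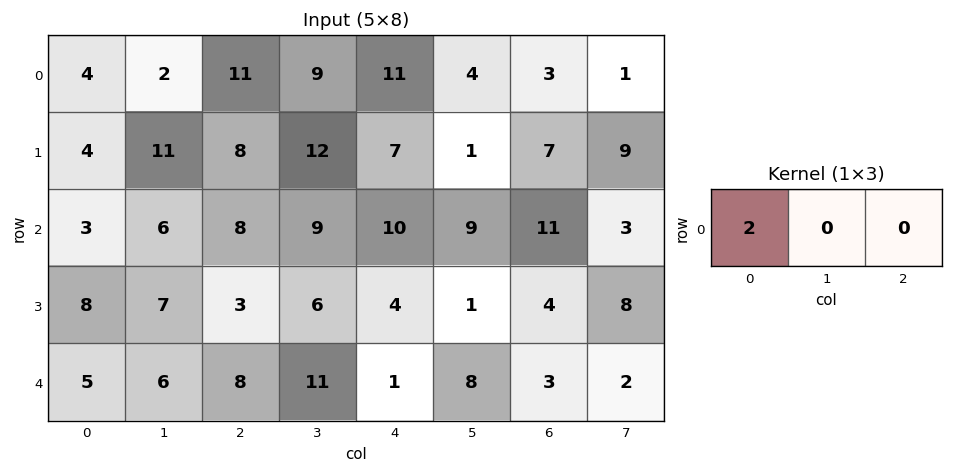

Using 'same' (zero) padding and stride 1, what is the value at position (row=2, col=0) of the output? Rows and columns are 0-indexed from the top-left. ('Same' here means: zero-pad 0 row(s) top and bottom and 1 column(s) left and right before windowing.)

The receptive field on the zero-padded input at this output position is [0 3 6]. Elementwise product with the kernel and sum: 0·2.

0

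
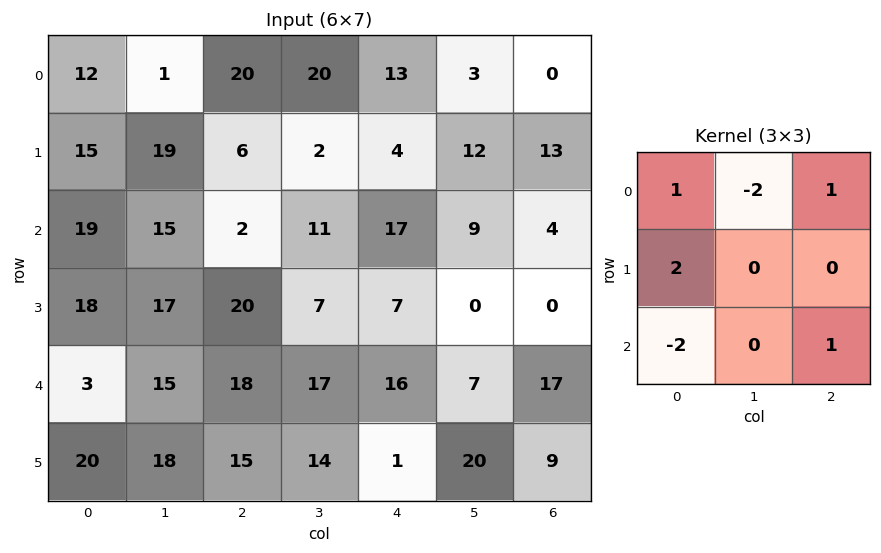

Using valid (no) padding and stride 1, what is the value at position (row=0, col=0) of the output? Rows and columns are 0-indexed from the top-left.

24

The receptive field on the input at this output position is [12 1 20 / 15 19 6 / 19 15 2]. Elementwise product with the kernel and sum: 12·1 + 1·-2 + 20·1 + 15·2 + 19·-2 + 2·1.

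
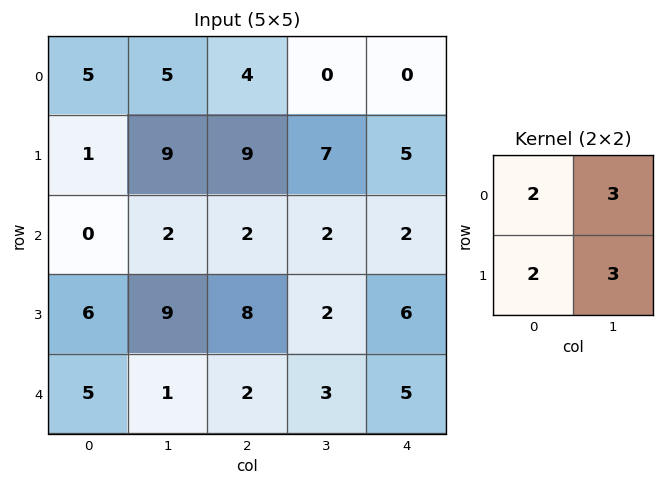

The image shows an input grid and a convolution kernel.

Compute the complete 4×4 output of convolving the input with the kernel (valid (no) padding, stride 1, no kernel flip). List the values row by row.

54 67 47 29
35 55 49 39
45 52 32 32
52 50 35 43

Output[0,0]: The receptive field on the input at this output position is [5 5 / 1 9]. Elementwise product with the kernel and sum: 5·2 + 5·3 + 1·2 + 9·3.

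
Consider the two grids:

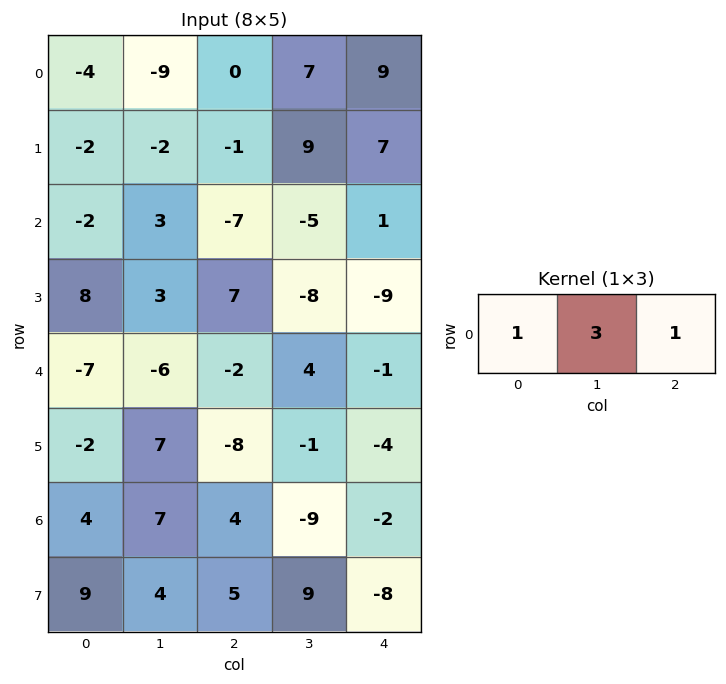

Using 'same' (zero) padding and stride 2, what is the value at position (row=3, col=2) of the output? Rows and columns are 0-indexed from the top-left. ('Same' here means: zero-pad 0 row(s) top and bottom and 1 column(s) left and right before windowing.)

-15

The receptive field on the zero-padded input at this output position is [-9 -2 0]. Elementwise product with the kernel and sum: -9·1 + -2·3 + 0·1.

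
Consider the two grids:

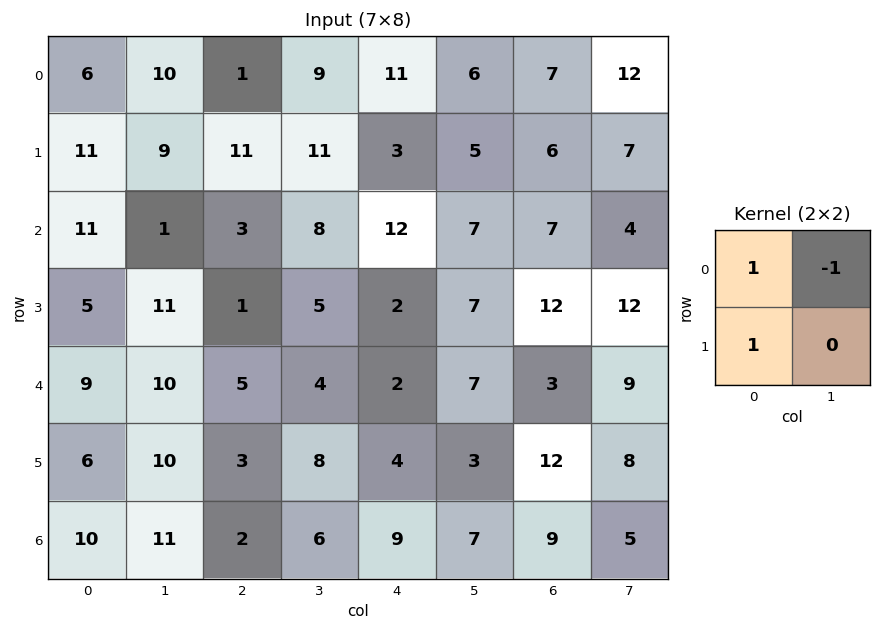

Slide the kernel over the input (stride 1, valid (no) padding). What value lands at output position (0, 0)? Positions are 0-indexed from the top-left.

7

The receptive field on the input at this output position is [6 10 / 11 9]. Elementwise product with the kernel and sum: 6·1 + 10·-1 + 11·1.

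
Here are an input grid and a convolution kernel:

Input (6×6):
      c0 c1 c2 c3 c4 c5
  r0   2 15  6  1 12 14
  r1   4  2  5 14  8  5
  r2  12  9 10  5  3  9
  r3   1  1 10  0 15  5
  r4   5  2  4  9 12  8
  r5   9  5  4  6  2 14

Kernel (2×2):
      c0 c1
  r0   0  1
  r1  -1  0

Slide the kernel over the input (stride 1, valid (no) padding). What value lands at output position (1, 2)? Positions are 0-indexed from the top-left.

4

The receptive field on the input at this output position is [5 14 / 10 5]. Elementwise product with the kernel and sum: 14·1 + 10·-1.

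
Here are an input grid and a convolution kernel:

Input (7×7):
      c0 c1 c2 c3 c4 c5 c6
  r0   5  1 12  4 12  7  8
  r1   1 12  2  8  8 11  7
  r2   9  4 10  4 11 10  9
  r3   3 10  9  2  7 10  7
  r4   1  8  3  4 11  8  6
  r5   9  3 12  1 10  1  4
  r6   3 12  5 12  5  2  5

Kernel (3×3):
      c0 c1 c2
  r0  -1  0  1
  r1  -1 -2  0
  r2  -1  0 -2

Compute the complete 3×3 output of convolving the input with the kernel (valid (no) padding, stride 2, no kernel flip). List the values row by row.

Output[0,0]: The receptive field on the input at this output position is [5 1 12 / 1 12 2 / 9 4 10]. Elementwise product with the kernel and sum: 5·-1 + 12·1 + 1·-1 + 12·-2 + 9·-1 + 10·-2.
Output[0,1]: The receptive field on the input at this output position is [12 4 12 / 2 8 8 / 10 4 11]. Elementwise product with the kernel and sum: 12·-1 + 12·1 + 2·-1 + 8·-2 + 10·-1 + 11·-2.

-47 -50 -63
-29 -37 -52
-26 -21 -32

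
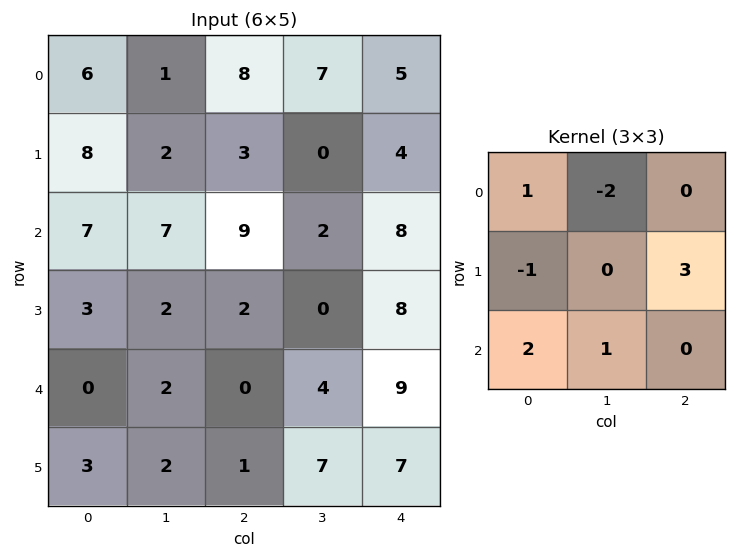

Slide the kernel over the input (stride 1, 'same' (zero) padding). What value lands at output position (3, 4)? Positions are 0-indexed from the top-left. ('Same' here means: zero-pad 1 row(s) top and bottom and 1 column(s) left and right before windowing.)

3

The receptive field on the zero-padded input at this output position is [2 8 0 / 0 8 0 / 4 9 0]. Elementwise product with the kernel and sum: 2·1 + 8·-2 + 0·-1 + 0·3 + 4·2 + 9·1.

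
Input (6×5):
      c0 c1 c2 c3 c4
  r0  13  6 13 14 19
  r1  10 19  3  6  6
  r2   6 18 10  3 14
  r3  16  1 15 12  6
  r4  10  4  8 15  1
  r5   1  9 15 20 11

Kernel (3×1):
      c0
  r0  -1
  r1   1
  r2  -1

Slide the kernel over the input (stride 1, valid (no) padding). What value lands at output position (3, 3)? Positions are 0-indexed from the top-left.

The receptive field on the input at this output position is [12 / 15 / 20]. Elementwise product with the kernel and sum: 12·-1 + 15·1 + 20·-1.

-17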